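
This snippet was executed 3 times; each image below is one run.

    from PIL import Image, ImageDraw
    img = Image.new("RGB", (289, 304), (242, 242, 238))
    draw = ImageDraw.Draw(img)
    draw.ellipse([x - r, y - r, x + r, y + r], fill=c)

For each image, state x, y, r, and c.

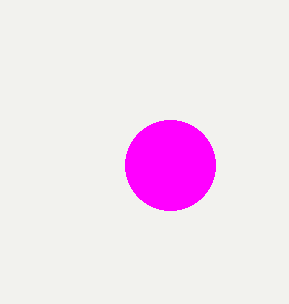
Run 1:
x = 170; y = 165; r = 45; c = 'magenta'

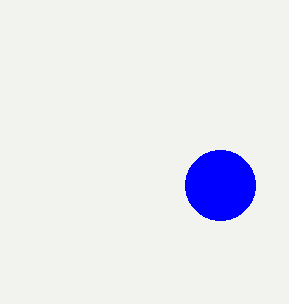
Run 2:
x = 220; y = 185; r = 35; c = 'blue'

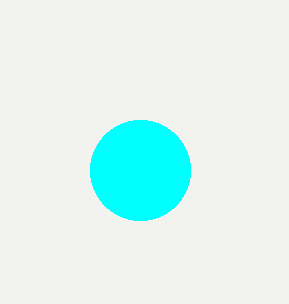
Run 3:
x = 140
y = 170
r = 50
c = 'cyan'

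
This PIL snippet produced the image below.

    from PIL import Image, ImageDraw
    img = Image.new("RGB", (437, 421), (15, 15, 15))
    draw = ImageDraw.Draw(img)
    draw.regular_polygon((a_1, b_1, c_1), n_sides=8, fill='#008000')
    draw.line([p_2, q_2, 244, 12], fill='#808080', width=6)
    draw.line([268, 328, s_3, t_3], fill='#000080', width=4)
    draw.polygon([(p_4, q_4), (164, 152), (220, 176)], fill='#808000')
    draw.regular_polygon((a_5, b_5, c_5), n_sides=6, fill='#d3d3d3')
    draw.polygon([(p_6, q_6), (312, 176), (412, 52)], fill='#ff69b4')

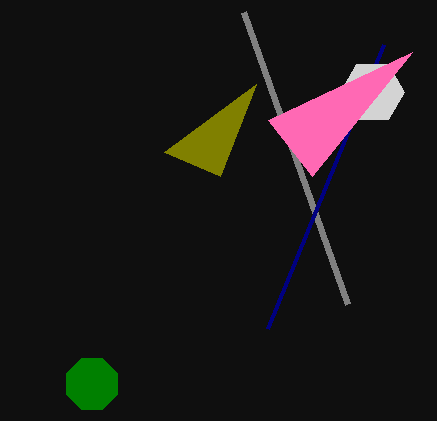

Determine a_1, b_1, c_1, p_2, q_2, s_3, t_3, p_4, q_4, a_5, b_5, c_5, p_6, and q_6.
a_1 = 92; b_1 = 384; c_1 = 28; p_2 = 348; q_2 = 304; s_3 = 384; t_3 = 44; p_4 = 256; q_4 = 84; a_5 = 372; b_5 = 92; c_5 = 32; p_6 = 268; q_6 = 120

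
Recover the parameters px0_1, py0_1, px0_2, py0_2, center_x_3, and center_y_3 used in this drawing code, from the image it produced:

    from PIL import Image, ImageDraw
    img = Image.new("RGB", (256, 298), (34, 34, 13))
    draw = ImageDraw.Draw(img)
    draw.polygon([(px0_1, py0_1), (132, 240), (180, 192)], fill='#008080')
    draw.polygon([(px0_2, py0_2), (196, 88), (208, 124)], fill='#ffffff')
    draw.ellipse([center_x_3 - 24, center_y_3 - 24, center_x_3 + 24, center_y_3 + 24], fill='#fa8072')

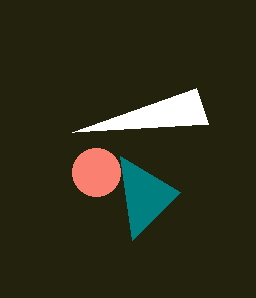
px0_1 = 120; py0_1 = 156; px0_2 = 72; py0_2 = 132; center_x_3 = 96; center_y_3 = 172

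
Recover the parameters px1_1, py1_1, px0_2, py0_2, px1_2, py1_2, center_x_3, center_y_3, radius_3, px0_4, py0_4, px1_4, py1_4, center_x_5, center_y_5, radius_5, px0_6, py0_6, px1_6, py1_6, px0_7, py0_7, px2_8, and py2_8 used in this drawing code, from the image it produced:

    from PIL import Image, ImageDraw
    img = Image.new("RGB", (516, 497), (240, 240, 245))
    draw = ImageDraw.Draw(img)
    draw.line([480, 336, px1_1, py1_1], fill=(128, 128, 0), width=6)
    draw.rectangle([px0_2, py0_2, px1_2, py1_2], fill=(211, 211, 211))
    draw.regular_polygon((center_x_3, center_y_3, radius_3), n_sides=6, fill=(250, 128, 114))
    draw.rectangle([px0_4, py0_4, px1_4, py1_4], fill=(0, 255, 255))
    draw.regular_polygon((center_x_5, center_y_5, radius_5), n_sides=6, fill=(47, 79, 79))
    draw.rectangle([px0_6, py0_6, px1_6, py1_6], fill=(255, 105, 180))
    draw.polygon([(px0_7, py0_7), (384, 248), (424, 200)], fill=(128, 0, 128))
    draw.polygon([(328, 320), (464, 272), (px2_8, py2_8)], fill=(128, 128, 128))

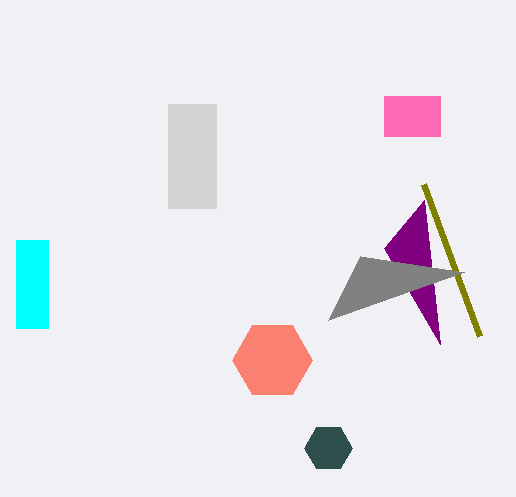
px1_1 = 424, py1_1 = 184, px0_2 = 168, py0_2 = 104, px1_2 = 216, py1_2 = 208, center_x_3 = 272, center_y_3 = 360, radius_3 = 40, px0_4 = 16, py0_4 = 240, px1_4 = 48, py1_4 = 328, center_x_5 = 328, center_y_5 = 448, radius_5 = 24, px0_6 = 384, py0_6 = 96, px1_6 = 440, py1_6 = 136, px0_7 = 440, py0_7 = 344, px2_8 = 360, py2_8 = 256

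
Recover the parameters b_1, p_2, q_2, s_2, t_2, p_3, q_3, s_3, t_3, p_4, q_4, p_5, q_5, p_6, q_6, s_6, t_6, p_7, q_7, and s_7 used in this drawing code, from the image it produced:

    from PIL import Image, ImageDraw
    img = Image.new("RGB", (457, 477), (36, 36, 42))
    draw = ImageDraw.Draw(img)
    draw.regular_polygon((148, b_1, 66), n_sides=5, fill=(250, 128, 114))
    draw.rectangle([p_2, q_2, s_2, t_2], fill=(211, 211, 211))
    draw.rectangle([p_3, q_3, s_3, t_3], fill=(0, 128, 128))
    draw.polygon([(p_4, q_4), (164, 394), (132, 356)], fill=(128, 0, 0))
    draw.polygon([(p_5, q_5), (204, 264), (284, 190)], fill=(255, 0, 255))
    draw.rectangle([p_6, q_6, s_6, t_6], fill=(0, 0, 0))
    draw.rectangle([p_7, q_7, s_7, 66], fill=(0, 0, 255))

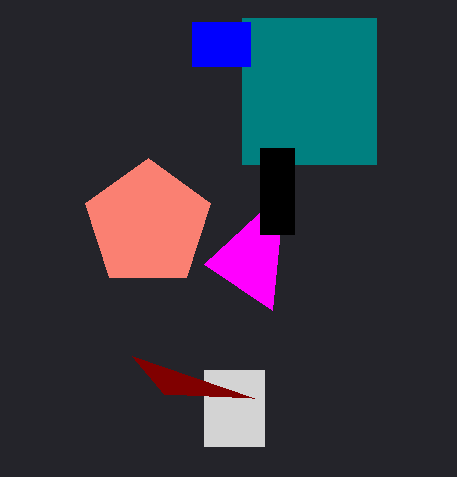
b_1 = 224, p_2 = 204, q_2 = 370, s_2 = 264, t_2 = 446, p_3 = 242, q_3 = 18, s_3 = 376, t_3 = 164, p_4 = 254, q_4 = 398, p_5 = 272, q_5 = 310, p_6 = 260, q_6 = 148, s_6 = 294, t_6 = 234, p_7 = 192, q_7 = 22, s_7 = 250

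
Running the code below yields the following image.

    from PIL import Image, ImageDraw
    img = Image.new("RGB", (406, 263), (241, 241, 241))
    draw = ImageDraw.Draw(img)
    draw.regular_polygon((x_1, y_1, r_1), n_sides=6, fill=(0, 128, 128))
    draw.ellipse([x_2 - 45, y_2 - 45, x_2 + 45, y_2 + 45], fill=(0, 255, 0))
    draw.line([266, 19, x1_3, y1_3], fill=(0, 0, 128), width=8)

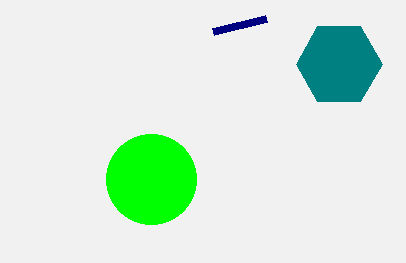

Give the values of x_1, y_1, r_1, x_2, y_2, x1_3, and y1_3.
x_1 = 339, y_1 = 64, r_1 = 43, x_2 = 151, y_2 = 179, x1_3 = 213, y1_3 = 32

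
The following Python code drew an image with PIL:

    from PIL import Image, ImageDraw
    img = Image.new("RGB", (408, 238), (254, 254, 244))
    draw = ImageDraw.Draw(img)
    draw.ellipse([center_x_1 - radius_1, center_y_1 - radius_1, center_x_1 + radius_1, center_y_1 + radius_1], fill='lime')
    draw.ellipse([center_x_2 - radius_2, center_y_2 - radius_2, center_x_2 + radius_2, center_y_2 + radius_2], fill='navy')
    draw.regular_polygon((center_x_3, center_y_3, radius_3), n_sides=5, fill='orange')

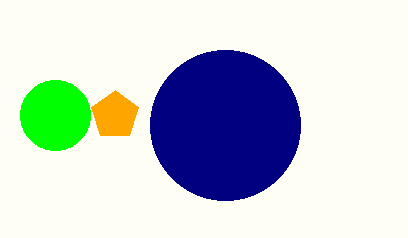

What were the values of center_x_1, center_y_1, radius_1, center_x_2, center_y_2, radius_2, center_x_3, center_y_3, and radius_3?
center_x_1 = 55; center_y_1 = 115; radius_1 = 35; center_x_2 = 225; center_y_2 = 125; radius_2 = 75; center_x_3 = 115; center_y_3 = 115; radius_3 = 25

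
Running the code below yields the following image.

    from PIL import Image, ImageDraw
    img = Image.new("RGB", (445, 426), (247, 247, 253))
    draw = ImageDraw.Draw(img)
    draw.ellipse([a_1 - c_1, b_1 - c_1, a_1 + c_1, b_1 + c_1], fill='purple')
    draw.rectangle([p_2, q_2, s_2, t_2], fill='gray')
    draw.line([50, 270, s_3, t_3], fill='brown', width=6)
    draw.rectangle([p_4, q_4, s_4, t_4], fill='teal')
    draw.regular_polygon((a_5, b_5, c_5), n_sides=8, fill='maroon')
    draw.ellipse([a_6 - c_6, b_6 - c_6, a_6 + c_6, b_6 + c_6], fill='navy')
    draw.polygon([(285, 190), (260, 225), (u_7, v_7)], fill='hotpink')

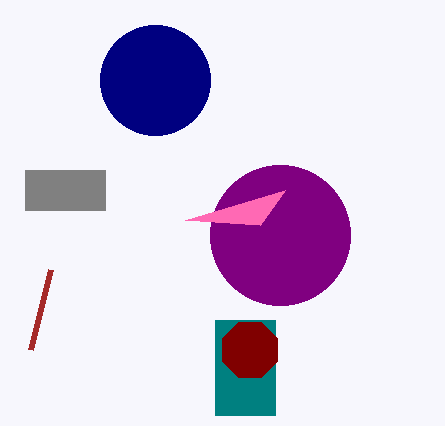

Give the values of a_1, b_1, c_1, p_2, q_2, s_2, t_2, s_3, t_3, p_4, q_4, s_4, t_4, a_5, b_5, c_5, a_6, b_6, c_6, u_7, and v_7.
a_1 = 280, b_1 = 235, c_1 = 70, p_2 = 25, q_2 = 170, s_2 = 105, t_2 = 210, s_3 = 30, t_3 = 350, p_4 = 215, q_4 = 320, s_4 = 275, t_4 = 415, a_5 = 250, b_5 = 350, c_5 = 30, a_6 = 155, b_6 = 80, c_6 = 55, u_7 = 185, v_7 = 220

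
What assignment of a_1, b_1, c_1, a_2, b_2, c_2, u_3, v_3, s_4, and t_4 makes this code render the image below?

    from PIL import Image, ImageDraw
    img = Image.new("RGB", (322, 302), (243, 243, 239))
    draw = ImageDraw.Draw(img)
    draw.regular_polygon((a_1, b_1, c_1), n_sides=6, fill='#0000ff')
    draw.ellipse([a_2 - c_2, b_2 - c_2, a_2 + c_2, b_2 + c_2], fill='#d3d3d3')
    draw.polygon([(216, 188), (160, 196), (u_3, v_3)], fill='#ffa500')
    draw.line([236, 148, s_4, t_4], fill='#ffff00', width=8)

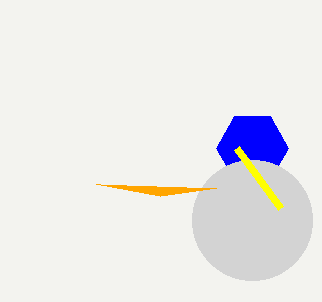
a_1 = 252
b_1 = 148
c_1 = 36
a_2 = 252
b_2 = 220
c_2 = 60
u_3 = 96
v_3 = 184
s_4 = 280
t_4 = 208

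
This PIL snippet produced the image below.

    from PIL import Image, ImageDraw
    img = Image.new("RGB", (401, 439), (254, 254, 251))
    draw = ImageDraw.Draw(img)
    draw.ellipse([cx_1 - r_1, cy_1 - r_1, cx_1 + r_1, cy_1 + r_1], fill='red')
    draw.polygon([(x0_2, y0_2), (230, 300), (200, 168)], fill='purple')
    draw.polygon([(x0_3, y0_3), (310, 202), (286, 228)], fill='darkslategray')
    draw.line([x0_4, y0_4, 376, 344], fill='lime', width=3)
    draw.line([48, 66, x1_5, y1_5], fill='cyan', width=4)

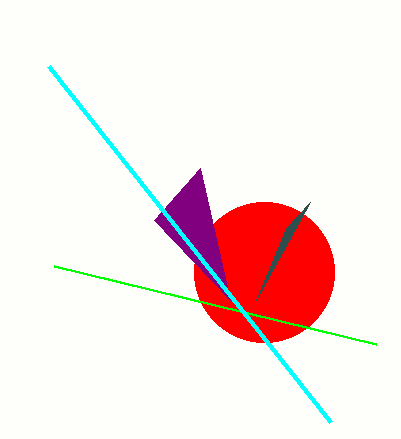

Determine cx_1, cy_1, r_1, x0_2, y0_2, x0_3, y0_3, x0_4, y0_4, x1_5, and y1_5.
cx_1 = 264; cy_1 = 272; r_1 = 70; x0_2 = 154; y0_2 = 220; x0_3 = 256; y0_3 = 300; x0_4 = 54; y0_4 = 266; x1_5 = 330; y1_5 = 422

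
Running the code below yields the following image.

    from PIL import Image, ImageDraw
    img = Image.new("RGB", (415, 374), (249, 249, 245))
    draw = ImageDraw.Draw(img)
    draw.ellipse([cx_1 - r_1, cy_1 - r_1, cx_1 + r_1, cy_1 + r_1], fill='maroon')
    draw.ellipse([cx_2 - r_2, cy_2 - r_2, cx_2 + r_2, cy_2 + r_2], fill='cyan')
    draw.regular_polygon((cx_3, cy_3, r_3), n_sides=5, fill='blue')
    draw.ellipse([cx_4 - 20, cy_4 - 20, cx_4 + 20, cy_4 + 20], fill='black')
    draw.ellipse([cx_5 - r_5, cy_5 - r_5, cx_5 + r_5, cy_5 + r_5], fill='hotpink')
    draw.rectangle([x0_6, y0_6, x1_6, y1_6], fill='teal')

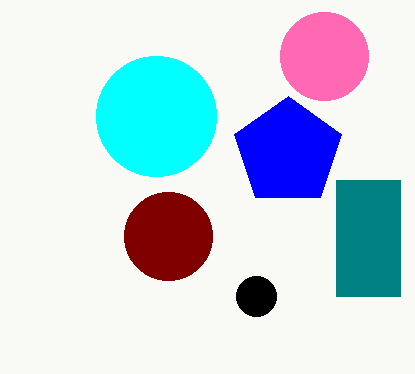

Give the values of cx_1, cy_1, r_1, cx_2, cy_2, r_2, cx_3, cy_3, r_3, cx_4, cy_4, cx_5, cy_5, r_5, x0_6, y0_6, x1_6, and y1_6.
cx_1 = 168; cy_1 = 236; r_1 = 44; cx_2 = 156; cy_2 = 116; r_2 = 60; cx_3 = 288; cy_3 = 152; r_3 = 56; cx_4 = 256; cy_4 = 296; cx_5 = 324; cy_5 = 56; r_5 = 44; x0_6 = 336; y0_6 = 180; x1_6 = 400; y1_6 = 296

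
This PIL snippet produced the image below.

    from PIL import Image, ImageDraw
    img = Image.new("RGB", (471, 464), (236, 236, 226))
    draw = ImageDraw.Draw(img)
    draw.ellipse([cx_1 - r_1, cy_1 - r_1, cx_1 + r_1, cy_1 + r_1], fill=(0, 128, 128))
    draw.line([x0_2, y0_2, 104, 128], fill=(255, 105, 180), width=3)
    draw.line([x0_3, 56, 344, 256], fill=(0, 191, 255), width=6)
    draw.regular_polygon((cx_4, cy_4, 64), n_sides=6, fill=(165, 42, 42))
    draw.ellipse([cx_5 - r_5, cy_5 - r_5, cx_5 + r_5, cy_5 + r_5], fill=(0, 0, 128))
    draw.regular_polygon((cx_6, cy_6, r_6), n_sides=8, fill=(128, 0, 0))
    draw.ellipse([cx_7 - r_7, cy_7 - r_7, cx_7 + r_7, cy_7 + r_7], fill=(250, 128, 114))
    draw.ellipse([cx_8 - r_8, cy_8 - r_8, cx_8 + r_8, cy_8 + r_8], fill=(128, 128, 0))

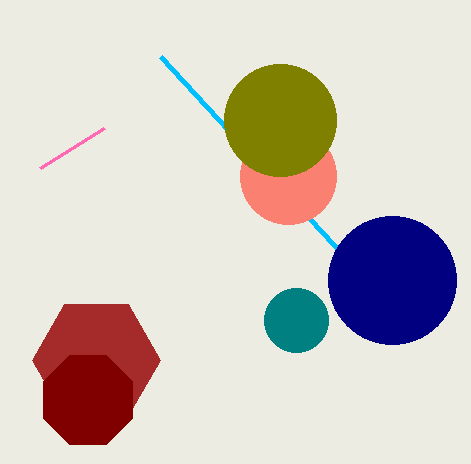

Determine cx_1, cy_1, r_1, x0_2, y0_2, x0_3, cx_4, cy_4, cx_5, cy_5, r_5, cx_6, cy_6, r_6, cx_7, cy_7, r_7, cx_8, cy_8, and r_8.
cx_1 = 296, cy_1 = 320, r_1 = 32, x0_2 = 40, y0_2 = 168, x0_3 = 160, cx_4 = 96, cy_4 = 360, cx_5 = 392, cy_5 = 280, r_5 = 64, cx_6 = 88, cy_6 = 400, r_6 = 48, cx_7 = 288, cy_7 = 176, r_7 = 48, cx_8 = 280, cy_8 = 120, r_8 = 56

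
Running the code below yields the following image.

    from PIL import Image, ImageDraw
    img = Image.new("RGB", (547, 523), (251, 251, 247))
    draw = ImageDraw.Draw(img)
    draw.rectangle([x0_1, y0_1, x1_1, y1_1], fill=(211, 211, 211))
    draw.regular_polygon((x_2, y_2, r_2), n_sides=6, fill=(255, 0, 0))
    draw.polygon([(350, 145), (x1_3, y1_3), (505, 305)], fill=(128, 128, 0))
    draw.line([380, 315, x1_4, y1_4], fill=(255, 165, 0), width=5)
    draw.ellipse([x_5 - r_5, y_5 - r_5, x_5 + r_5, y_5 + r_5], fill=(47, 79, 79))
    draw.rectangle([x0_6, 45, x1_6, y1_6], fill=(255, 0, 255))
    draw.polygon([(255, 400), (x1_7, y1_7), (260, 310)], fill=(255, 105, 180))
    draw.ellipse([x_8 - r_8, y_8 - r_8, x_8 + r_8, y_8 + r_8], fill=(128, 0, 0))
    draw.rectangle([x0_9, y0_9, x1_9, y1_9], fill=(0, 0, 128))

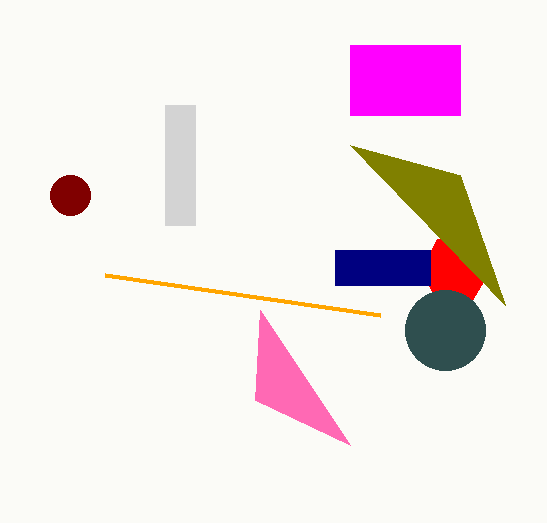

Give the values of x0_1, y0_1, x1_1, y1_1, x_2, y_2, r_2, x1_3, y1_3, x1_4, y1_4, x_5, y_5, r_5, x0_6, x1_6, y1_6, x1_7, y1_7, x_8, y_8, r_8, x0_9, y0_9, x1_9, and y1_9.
x0_1 = 165, y0_1 = 105, x1_1 = 195, y1_1 = 225, x_2 = 455, y_2 = 270, r_2 = 35, x1_3 = 460, y1_3 = 175, x1_4 = 105, y1_4 = 275, x_5 = 445, y_5 = 330, r_5 = 40, x0_6 = 350, x1_6 = 460, y1_6 = 115, x1_7 = 350, y1_7 = 445, x_8 = 70, y_8 = 195, r_8 = 20, x0_9 = 335, y0_9 = 250, x1_9 = 430, y1_9 = 285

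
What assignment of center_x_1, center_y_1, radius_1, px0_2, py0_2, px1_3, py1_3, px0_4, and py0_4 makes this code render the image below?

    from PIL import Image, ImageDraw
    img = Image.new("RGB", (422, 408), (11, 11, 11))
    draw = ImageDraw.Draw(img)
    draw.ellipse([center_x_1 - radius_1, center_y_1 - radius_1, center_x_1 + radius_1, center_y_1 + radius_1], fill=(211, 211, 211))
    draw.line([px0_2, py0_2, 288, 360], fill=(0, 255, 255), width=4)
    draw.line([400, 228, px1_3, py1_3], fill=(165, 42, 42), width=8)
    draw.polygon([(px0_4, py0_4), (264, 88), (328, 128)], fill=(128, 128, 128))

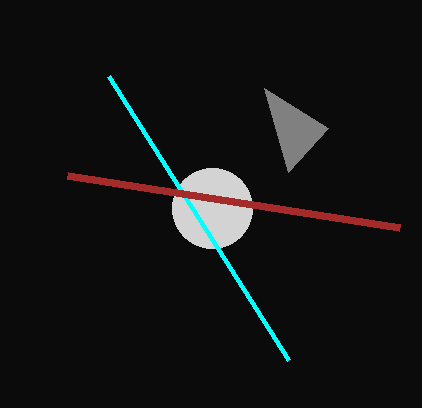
center_x_1 = 212, center_y_1 = 208, radius_1 = 40, px0_2 = 108, py0_2 = 76, px1_3 = 68, py1_3 = 176, px0_4 = 288, py0_4 = 172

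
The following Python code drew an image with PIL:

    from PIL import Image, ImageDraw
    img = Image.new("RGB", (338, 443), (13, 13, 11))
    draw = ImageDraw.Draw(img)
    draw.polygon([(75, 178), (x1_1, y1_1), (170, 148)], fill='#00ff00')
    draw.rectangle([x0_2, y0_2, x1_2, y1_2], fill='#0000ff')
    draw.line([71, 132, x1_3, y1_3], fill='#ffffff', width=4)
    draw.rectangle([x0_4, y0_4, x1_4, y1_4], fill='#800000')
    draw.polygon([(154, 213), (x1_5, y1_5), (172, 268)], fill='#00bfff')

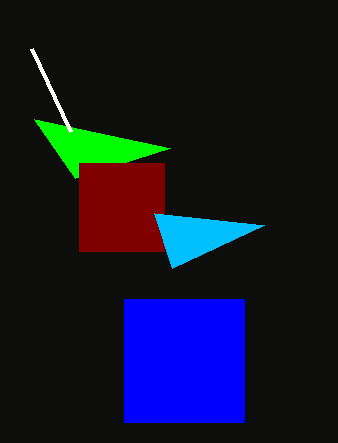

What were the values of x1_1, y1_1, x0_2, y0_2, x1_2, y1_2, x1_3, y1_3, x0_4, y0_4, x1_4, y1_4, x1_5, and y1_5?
x1_1 = 34, y1_1 = 119, x0_2 = 124, y0_2 = 299, x1_2 = 244, y1_2 = 422, x1_3 = 32, y1_3 = 49, x0_4 = 79, y0_4 = 163, x1_4 = 164, y1_4 = 251, x1_5 = 264, y1_5 = 225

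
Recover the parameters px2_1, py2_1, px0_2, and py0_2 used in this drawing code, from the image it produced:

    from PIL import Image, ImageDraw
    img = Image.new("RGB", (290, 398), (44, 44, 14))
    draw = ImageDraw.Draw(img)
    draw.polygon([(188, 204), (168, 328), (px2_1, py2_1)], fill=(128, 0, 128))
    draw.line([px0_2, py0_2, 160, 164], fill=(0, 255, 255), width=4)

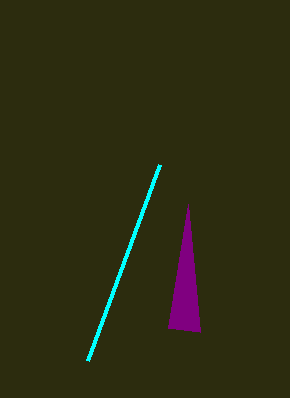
px2_1 = 200
py2_1 = 332
px0_2 = 88
py0_2 = 360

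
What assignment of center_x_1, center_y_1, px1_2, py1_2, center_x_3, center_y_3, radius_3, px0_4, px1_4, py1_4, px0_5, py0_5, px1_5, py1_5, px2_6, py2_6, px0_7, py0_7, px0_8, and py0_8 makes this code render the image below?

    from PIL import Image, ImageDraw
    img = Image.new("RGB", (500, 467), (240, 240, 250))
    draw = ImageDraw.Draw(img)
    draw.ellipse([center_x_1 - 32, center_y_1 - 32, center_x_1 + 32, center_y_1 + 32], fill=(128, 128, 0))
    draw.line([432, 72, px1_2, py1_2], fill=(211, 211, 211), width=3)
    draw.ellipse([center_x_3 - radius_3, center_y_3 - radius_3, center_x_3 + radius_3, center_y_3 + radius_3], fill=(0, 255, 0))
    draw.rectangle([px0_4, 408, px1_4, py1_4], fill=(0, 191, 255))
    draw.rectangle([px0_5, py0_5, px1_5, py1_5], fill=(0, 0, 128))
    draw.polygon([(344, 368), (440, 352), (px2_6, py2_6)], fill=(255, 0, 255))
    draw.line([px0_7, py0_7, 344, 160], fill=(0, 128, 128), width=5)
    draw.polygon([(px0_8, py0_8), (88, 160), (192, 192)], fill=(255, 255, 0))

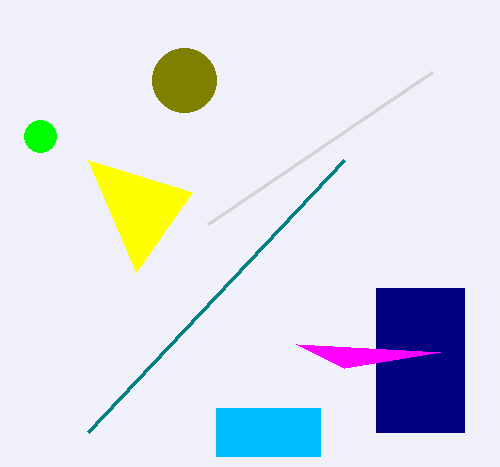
center_x_1 = 184, center_y_1 = 80, px1_2 = 208, py1_2 = 224, center_x_3 = 40, center_y_3 = 136, radius_3 = 16, px0_4 = 216, px1_4 = 320, py1_4 = 456, px0_5 = 376, py0_5 = 288, px1_5 = 464, py1_5 = 432, px2_6 = 296, py2_6 = 344, px0_7 = 88, py0_7 = 432, px0_8 = 136, py0_8 = 272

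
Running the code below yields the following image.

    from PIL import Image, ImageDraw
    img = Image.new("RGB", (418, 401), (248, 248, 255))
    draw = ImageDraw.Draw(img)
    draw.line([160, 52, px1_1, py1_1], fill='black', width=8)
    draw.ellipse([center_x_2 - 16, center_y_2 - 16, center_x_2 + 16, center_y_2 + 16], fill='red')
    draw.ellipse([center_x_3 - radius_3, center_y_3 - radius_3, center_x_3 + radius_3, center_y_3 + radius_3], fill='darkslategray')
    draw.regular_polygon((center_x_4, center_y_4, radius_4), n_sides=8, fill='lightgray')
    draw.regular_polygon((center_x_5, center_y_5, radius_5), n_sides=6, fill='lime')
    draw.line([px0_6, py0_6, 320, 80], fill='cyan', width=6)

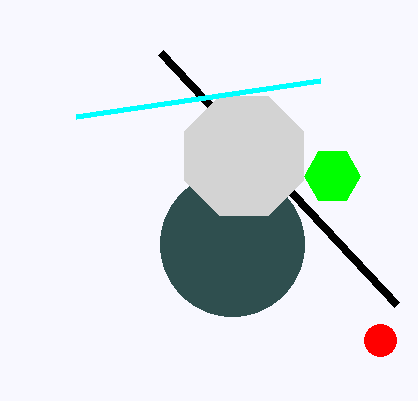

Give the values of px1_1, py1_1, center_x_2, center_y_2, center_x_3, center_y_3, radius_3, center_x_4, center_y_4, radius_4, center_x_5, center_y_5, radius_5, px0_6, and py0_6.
px1_1 = 396; py1_1 = 304; center_x_2 = 380; center_y_2 = 340; center_x_3 = 232; center_y_3 = 244; radius_3 = 72; center_x_4 = 244; center_y_4 = 156; radius_4 = 64; center_x_5 = 332; center_y_5 = 176; radius_5 = 28; px0_6 = 76; py0_6 = 116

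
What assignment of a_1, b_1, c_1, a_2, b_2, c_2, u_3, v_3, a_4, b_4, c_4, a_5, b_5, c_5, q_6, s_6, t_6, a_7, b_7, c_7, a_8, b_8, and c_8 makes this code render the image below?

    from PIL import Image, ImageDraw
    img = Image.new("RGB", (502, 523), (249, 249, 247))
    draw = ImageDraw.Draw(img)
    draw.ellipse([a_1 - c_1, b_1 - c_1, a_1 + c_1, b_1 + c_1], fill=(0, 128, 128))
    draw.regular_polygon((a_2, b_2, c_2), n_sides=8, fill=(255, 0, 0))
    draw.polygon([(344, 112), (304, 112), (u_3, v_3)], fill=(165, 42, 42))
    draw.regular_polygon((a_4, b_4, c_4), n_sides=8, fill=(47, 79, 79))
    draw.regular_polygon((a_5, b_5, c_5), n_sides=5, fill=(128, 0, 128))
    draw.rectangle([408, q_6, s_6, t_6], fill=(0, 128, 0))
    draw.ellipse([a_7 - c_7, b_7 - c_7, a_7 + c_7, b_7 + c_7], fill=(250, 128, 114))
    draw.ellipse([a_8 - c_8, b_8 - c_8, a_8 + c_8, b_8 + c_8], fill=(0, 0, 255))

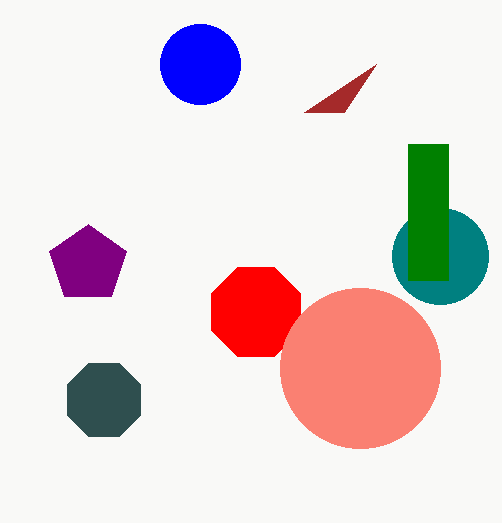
a_1 = 440; b_1 = 256; c_1 = 48; a_2 = 256; b_2 = 312; c_2 = 48; u_3 = 376; v_3 = 64; a_4 = 104; b_4 = 400; c_4 = 40; a_5 = 88; b_5 = 264; c_5 = 40; q_6 = 144; s_6 = 448; t_6 = 280; a_7 = 360; b_7 = 368; c_7 = 80; a_8 = 200; b_8 = 64; c_8 = 40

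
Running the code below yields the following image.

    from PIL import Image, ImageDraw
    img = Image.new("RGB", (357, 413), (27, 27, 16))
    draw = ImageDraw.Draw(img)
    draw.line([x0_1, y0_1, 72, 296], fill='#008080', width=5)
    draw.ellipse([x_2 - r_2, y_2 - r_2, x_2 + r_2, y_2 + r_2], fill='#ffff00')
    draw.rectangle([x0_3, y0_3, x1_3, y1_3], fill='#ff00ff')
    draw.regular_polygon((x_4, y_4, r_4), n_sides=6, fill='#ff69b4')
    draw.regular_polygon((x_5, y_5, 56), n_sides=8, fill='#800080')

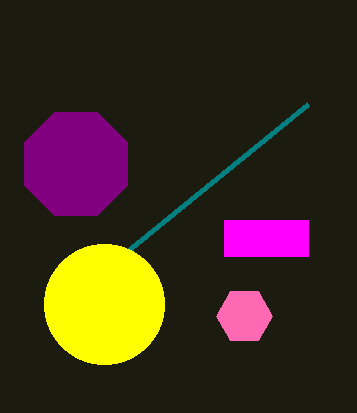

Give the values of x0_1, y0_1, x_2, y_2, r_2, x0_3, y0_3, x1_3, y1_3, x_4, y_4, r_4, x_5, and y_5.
x0_1 = 308
y0_1 = 104
x_2 = 104
y_2 = 304
r_2 = 60
x0_3 = 224
y0_3 = 220
x1_3 = 308
y1_3 = 256
x_4 = 244
y_4 = 316
r_4 = 28
x_5 = 76
y_5 = 164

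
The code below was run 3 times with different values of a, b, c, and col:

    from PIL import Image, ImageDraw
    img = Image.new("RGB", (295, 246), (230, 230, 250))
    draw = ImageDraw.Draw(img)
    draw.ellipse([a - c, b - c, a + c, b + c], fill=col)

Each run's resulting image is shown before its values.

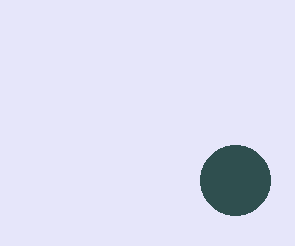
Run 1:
a = 235; b = 180; c = 35; col = 'darkslategray'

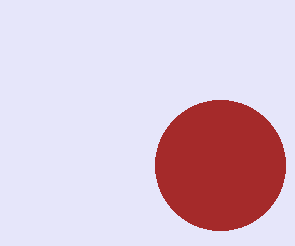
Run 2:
a = 220, b = 165, c = 65, col = 'brown'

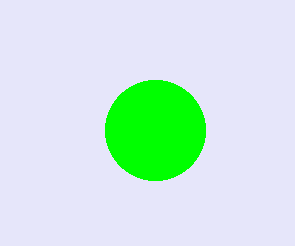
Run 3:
a = 155, b = 130, c = 50, col = 'lime'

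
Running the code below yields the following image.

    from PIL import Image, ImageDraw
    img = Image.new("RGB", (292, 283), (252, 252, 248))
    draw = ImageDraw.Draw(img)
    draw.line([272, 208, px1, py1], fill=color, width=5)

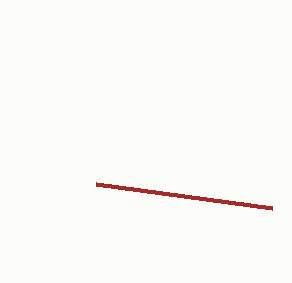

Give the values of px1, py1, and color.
px1 = 96, py1 = 184, color = 'brown'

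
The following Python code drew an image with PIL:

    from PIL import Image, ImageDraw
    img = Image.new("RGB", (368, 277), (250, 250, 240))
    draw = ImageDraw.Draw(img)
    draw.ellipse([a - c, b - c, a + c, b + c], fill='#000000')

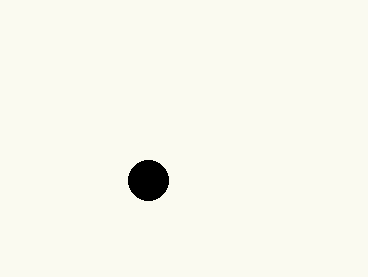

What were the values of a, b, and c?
a = 148; b = 180; c = 20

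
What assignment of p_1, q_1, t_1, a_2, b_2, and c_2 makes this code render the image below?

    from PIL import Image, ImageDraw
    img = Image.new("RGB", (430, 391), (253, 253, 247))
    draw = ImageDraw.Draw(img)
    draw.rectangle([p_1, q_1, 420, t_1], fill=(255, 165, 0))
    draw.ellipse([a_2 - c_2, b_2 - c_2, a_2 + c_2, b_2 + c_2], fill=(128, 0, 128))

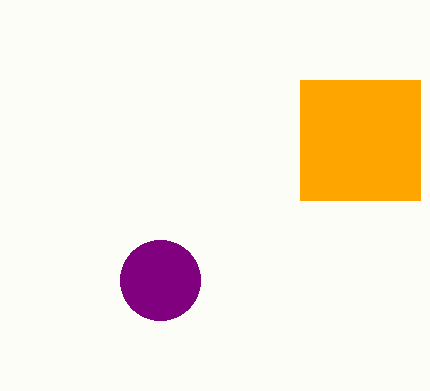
p_1 = 300, q_1 = 80, t_1 = 200, a_2 = 160, b_2 = 280, c_2 = 40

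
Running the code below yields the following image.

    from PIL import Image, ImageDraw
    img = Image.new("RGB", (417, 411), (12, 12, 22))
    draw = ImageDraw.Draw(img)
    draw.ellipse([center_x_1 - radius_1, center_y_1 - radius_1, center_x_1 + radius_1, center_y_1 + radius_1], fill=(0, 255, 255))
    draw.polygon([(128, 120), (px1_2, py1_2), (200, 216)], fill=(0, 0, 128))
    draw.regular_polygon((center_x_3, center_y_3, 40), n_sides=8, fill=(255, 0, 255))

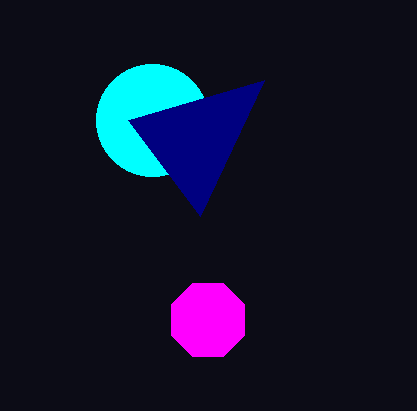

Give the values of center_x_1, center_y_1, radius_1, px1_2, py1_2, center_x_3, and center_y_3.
center_x_1 = 152; center_y_1 = 120; radius_1 = 56; px1_2 = 264; py1_2 = 80; center_x_3 = 208; center_y_3 = 320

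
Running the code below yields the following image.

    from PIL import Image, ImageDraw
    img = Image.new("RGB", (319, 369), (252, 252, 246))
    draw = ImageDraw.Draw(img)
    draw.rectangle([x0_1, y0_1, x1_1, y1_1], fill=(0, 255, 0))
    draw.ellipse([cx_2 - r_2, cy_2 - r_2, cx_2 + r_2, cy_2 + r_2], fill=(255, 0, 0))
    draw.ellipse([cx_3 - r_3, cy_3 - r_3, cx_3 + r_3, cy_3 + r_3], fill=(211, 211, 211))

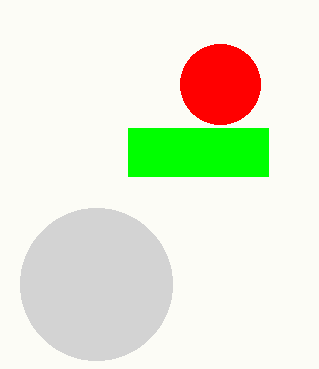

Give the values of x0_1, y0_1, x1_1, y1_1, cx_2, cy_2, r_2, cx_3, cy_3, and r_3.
x0_1 = 128; y0_1 = 128; x1_1 = 268; y1_1 = 176; cx_2 = 220; cy_2 = 84; r_2 = 40; cx_3 = 96; cy_3 = 284; r_3 = 76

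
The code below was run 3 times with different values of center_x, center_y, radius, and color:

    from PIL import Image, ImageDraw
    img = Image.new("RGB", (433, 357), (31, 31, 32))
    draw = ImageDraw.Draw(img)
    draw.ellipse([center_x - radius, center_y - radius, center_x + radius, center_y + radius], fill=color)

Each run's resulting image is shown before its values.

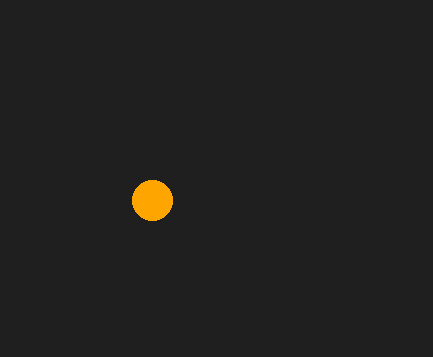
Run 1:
center_x = 152
center_y = 200
radius = 20
color = 'orange'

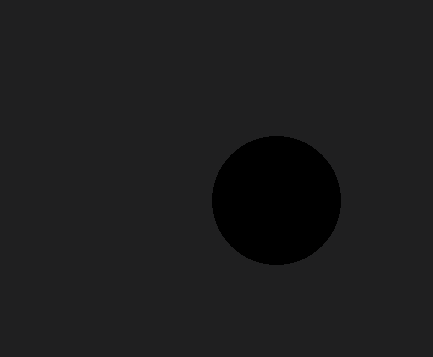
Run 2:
center_x = 276; center_y = 200; radius = 64; color = 'black'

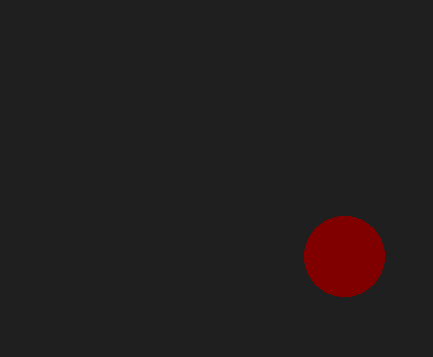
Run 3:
center_x = 344; center_y = 256; radius = 40; color = 'maroon'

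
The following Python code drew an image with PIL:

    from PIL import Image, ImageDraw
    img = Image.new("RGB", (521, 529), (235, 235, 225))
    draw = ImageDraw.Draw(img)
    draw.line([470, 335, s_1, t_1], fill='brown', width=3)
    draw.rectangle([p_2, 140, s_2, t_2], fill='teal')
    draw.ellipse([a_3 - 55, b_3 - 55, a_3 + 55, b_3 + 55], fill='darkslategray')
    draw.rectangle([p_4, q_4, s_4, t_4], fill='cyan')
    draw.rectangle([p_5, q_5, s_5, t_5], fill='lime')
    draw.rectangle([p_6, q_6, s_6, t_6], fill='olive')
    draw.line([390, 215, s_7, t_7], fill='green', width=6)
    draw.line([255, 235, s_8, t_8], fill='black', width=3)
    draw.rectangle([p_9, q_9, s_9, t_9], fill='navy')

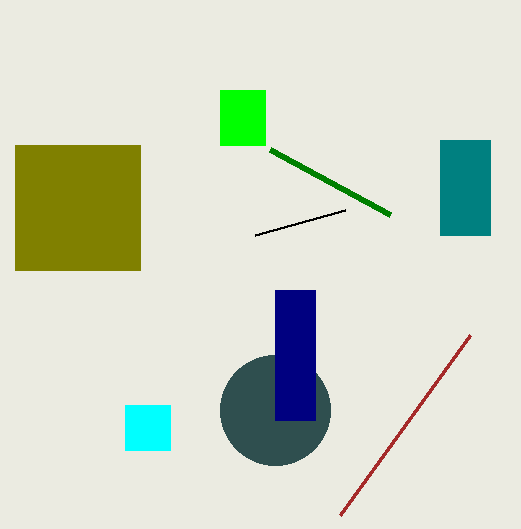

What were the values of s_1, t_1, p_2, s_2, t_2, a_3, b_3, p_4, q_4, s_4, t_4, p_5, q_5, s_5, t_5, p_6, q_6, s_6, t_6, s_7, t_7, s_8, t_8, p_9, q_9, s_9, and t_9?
s_1 = 340; t_1 = 515; p_2 = 440; s_2 = 490; t_2 = 235; a_3 = 275; b_3 = 410; p_4 = 125; q_4 = 405; s_4 = 170; t_4 = 450; p_5 = 220; q_5 = 90; s_5 = 265; t_5 = 145; p_6 = 15; q_6 = 145; s_6 = 140; t_6 = 270; s_7 = 270; t_7 = 150; s_8 = 345; t_8 = 210; p_9 = 275; q_9 = 290; s_9 = 315; t_9 = 420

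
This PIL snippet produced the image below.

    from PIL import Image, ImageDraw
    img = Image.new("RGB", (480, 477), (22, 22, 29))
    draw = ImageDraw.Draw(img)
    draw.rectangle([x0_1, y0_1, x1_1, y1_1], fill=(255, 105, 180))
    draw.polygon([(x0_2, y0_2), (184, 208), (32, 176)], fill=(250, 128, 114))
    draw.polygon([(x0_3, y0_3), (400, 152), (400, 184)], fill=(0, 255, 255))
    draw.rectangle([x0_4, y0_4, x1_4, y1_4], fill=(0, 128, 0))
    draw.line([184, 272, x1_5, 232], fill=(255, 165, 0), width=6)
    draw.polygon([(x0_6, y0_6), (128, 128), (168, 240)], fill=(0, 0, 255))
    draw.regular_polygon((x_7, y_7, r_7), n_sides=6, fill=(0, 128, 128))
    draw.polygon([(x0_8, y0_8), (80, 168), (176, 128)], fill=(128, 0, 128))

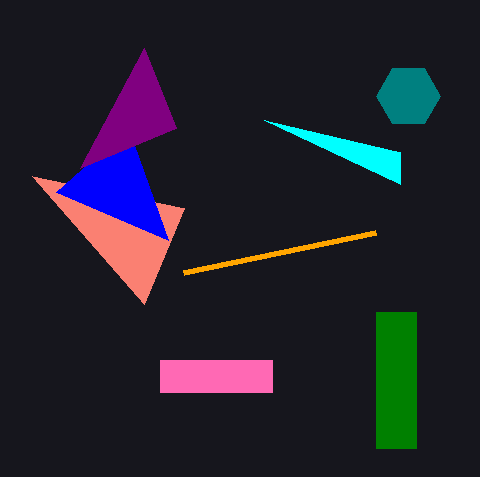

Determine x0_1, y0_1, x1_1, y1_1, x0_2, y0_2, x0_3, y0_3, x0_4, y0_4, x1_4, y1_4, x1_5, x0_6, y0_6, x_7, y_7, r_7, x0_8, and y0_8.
x0_1 = 160; y0_1 = 360; x1_1 = 272; y1_1 = 392; x0_2 = 144; y0_2 = 304; x0_3 = 264; y0_3 = 120; x0_4 = 376; y0_4 = 312; x1_4 = 416; y1_4 = 448; x1_5 = 376; x0_6 = 56; y0_6 = 192; x_7 = 408; y_7 = 96; r_7 = 32; x0_8 = 144; y0_8 = 48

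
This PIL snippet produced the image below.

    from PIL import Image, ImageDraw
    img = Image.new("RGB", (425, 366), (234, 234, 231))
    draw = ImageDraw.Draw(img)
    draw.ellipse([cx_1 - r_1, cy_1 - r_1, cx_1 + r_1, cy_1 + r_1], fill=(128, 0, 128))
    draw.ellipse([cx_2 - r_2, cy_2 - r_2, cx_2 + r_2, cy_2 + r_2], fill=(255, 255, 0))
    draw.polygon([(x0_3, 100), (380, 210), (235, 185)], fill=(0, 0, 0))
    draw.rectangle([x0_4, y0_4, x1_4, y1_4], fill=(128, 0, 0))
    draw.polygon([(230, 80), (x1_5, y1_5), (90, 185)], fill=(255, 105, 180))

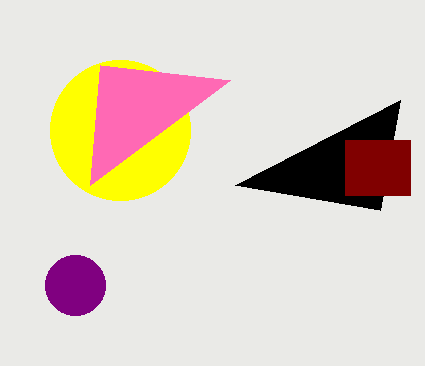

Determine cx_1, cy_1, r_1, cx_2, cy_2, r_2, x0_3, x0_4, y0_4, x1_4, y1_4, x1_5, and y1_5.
cx_1 = 75
cy_1 = 285
r_1 = 30
cx_2 = 120
cy_2 = 130
r_2 = 70
x0_3 = 400
x0_4 = 345
y0_4 = 140
x1_4 = 410
y1_4 = 195
x1_5 = 100
y1_5 = 65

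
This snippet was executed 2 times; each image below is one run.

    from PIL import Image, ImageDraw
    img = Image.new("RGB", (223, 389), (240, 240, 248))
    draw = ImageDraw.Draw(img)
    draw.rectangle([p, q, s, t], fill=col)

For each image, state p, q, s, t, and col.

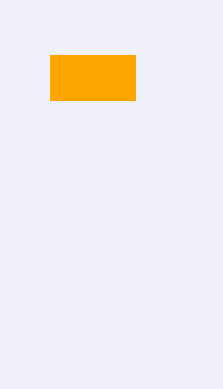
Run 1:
p = 50, q = 55, s = 135, t = 100, col = 'orange'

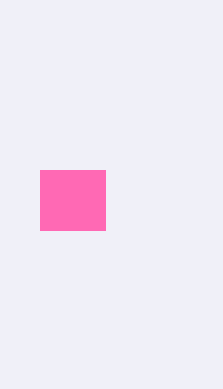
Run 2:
p = 40; q = 170; s = 105; t = 230; col = 'hotpink'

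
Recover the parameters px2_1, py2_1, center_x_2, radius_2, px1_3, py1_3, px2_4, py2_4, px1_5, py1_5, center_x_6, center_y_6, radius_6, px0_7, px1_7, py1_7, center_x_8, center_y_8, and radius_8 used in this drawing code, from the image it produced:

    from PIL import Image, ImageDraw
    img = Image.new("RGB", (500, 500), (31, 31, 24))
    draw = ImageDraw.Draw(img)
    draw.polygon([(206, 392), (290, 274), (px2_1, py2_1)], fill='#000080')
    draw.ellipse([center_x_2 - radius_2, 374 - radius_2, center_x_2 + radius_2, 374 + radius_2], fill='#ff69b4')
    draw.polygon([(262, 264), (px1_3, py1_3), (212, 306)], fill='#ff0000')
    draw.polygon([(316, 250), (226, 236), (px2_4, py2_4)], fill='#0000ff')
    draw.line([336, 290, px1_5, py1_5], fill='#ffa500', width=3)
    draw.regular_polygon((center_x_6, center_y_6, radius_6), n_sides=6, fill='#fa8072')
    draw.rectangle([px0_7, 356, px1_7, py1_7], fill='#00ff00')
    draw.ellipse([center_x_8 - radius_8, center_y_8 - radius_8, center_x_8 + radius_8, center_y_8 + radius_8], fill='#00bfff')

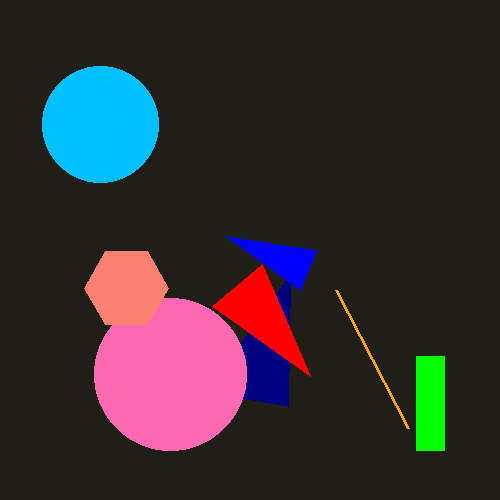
px2_1 = 288, py2_1 = 406, center_x_2 = 170, radius_2 = 76, px1_3 = 310, py1_3 = 376, px2_4 = 300, py2_4 = 290, px1_5 = 408, py1_5 = 428, center_x_6 = 126, center_y_6 = 288, radius_6 = 42, px0_7 = 416, px1_7 = 444, py1_7 = 450, center_x_8 = 100, center_y_8 = 124, radius_8 = 58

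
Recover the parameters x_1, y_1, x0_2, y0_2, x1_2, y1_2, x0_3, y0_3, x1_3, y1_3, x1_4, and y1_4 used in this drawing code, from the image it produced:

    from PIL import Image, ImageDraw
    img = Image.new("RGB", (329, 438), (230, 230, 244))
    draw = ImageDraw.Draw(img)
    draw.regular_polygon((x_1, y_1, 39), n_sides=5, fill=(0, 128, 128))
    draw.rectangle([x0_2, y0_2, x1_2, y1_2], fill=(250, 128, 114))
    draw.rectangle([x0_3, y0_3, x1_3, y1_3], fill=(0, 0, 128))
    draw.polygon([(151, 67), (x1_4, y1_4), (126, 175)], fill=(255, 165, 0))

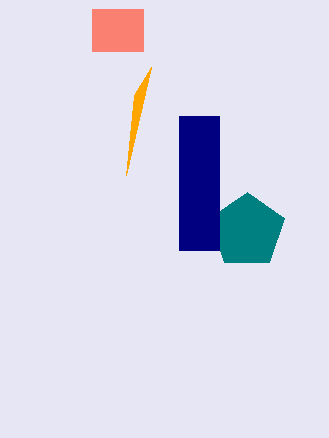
x_1 = 247; y_1 = 231; x0_2 = 92; y0_2 = 9; x1_2 = 143; y1_2 = 51; x0_3 = 179; y0_3 = 116; x1_3 = 219; y1_3 = 250; x1_4 = 134; y1_4 = 95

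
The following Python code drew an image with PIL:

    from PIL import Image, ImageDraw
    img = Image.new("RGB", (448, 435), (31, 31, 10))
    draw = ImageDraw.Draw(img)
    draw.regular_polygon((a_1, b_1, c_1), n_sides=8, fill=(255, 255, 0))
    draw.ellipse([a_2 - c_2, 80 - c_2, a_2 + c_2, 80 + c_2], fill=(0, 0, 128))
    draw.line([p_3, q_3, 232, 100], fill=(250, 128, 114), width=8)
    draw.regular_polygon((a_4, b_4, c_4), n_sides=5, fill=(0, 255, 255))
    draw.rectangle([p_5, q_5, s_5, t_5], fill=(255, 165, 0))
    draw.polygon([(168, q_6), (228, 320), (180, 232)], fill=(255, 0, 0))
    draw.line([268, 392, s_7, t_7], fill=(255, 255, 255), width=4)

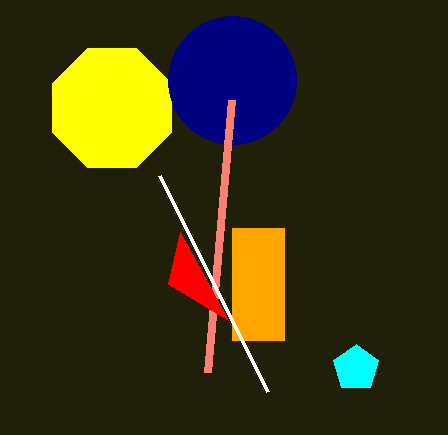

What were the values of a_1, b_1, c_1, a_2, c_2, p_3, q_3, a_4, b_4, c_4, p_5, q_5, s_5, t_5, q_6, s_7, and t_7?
a_1 = 112, b_1 = 108, c_1 = 64, a_2 = 232, c_2 = 64, p_3 = 208, q_3 = 372, a_4 = 356, b_4 = 368, c_4 = 24, p_5 = 232, q_5 = 228, s_5 = 284, t_5 = 340, q_6 = 284, s_7 = 160, t_7 = 176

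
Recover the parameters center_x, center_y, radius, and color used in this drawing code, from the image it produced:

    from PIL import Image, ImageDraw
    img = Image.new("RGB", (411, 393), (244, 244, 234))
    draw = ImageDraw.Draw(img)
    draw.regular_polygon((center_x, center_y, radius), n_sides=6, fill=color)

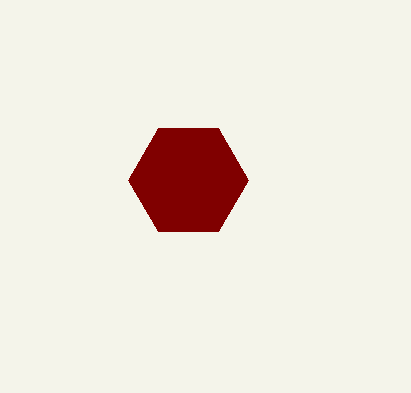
center_x = 188
center_y = 180
radius = 60
color = 'maroon'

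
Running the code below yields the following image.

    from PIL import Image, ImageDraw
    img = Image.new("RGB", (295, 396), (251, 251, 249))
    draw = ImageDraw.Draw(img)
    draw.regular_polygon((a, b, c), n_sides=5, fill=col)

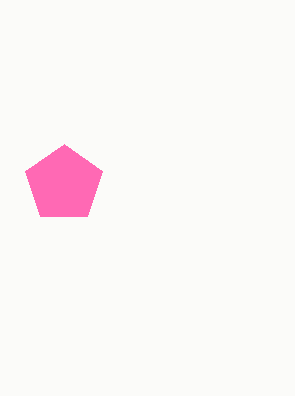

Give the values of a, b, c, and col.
a = 64; b = 184; c = 40; col = 'hotpink'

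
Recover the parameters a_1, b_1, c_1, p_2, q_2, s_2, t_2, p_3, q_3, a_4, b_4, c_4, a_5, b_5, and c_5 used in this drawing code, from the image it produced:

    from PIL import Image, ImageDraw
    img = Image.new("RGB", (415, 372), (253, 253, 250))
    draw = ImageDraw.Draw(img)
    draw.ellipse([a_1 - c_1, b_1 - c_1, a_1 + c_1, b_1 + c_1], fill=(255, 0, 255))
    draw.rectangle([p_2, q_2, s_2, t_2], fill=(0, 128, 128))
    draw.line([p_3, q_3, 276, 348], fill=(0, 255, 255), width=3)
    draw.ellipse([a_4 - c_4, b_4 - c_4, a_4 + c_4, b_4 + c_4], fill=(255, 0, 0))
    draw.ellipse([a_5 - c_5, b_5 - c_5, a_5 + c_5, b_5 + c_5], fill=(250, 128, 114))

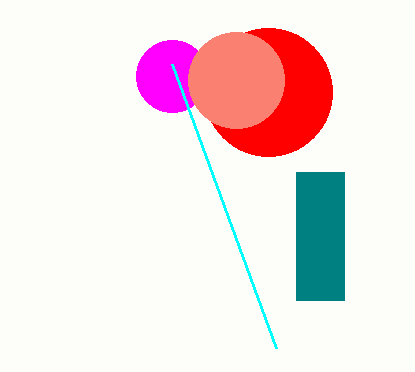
a_1 = 172, b_1 = 76, c_1 = 36, p_2 = 296, q_2 = 172, s_2 = 344, t_2 = 300, p_3 = 172, q_3 = 64, a_4 = 268, b_4 = 92, c_4 = 64, a_5 = 236, b_5 = 80, c_5 = 48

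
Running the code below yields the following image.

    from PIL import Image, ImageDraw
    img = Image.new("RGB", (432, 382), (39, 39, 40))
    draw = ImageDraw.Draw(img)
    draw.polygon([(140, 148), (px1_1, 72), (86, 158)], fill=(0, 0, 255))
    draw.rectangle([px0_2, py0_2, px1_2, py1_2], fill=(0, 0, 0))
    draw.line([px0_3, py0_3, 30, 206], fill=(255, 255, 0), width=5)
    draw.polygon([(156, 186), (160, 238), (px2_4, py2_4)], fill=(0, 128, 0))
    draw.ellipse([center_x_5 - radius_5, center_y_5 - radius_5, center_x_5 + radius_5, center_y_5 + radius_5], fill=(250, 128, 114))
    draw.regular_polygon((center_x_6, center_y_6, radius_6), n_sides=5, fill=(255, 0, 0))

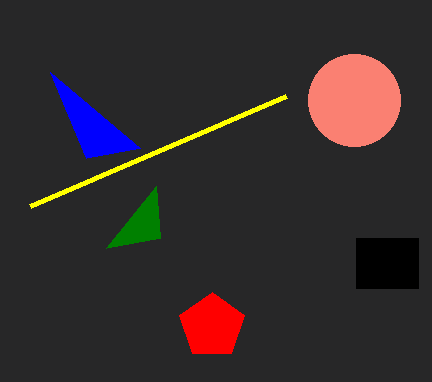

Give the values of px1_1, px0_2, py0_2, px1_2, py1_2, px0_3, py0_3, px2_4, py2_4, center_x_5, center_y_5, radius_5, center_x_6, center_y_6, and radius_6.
px1_1 = 50
px0_2 = 356
py0_2 = 238
px1_2 = 418
py1_2 = 288
px0_3 = 286
py0_3 = 96
px2_4 = 106
py2_4 = 248
center_x_5 = 354
center_y_5 = 100
radius_5 = 46
center_x_6 = 212
center_y_6 = 326
radius_6 = 34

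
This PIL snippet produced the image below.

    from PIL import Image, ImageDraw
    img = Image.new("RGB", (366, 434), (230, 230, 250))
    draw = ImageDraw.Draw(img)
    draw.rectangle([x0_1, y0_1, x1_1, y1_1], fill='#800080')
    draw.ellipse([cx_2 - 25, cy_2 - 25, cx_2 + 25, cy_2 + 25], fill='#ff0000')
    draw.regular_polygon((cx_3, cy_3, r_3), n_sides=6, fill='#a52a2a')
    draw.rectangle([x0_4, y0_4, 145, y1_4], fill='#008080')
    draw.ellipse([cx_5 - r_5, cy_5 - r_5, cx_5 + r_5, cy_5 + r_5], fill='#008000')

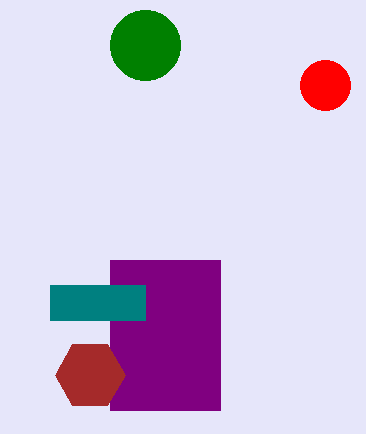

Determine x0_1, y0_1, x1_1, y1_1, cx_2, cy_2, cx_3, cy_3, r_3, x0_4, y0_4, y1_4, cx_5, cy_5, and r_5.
x0_1 = 110
y0_1 = 260
x1_1 = 220
y1_1 = 410
cx_2 = 325
cy_2 = 85
cx_3 = 90
cy_3 = 375
r_3 = 35
x0_4 = 50
y0_4 = 285
y1_4 = 320
cx_5 = 145
cy_5 = 45
r_5 = 35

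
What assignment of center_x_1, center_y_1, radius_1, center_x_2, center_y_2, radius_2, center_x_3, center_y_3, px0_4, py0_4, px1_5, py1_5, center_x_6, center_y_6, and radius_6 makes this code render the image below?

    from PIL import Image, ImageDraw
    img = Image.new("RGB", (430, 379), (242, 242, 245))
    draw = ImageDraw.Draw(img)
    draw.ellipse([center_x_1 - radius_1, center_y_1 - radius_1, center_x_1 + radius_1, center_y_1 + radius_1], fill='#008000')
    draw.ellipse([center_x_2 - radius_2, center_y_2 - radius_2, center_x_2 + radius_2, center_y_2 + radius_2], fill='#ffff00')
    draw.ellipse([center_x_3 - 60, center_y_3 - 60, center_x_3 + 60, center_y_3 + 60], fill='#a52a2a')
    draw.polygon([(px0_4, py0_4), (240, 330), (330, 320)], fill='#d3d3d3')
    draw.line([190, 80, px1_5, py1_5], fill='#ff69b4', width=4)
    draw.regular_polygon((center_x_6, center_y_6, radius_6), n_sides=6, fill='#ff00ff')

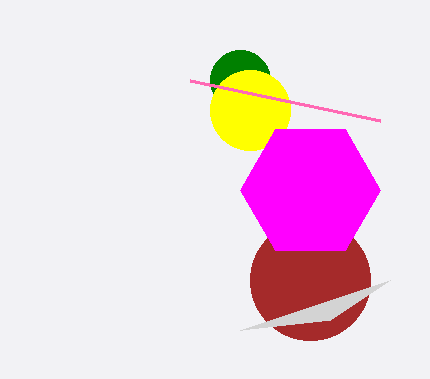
center_x_1 = 240
center_y_1 = 80
radius_1 = 30
center_x_2 = 250
center_y_2 = 110
radius_2 = 40
center_x_3 = 310
center_y_3 = 280
px0_4 = 390
py0_4 = 280
px1_5 = 380
py1_5 = 120
center_x_6 = 310
center_y_6 = 190
radius_6 = 70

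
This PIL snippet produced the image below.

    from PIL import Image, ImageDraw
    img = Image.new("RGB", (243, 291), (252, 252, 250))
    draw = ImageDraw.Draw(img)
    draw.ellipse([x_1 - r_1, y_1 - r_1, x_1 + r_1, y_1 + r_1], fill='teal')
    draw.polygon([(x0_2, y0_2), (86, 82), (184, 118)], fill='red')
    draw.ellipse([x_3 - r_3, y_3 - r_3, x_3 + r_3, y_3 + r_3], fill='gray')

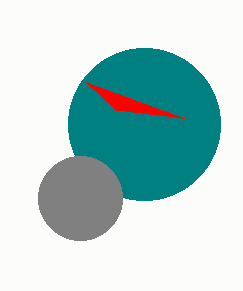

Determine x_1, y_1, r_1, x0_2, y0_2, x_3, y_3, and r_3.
x_1 = 144; y_1 = 124; r_1 = 76; x0_2 = 116; y0_2 = 110; x_3 = 80; y_3 = 198; r_3 = 42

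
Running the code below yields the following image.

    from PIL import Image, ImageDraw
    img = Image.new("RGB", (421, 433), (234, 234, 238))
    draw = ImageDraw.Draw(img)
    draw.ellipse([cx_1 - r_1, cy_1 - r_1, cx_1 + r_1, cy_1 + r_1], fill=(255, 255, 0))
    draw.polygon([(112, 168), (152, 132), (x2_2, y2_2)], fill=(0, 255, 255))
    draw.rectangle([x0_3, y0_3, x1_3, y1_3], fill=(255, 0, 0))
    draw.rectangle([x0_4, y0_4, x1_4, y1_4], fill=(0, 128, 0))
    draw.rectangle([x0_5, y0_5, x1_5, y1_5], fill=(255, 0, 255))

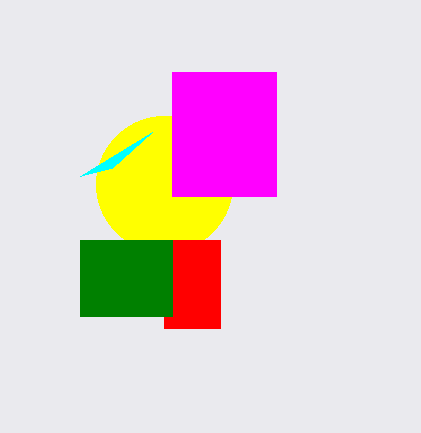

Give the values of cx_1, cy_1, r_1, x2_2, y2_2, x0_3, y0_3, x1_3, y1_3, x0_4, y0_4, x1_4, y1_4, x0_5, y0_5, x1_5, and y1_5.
cx_1 = 164, cy_1 = 184, r_1 = 68, x2_2 = 80, y2_2 = 176, x0_3 = 164, y0_3 = 240, x1_3 = 220, y1_3 = 328, x0_4 = 80, y0_4 = 240, x1_4 = 172, y1_4 = 316, x0_5 = 172, y0_5 = 72, x1_5 = 276, y1_5 = 196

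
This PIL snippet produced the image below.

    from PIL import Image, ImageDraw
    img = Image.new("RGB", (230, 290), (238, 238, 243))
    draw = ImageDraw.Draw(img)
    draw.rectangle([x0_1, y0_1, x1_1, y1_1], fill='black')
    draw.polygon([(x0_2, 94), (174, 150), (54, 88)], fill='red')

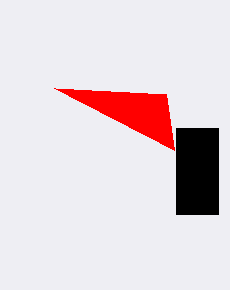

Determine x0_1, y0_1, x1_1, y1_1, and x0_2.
x0_1 = 176, y0_1 = 128, x1_1 = 218, y1_1 = 214, x0_2 = 166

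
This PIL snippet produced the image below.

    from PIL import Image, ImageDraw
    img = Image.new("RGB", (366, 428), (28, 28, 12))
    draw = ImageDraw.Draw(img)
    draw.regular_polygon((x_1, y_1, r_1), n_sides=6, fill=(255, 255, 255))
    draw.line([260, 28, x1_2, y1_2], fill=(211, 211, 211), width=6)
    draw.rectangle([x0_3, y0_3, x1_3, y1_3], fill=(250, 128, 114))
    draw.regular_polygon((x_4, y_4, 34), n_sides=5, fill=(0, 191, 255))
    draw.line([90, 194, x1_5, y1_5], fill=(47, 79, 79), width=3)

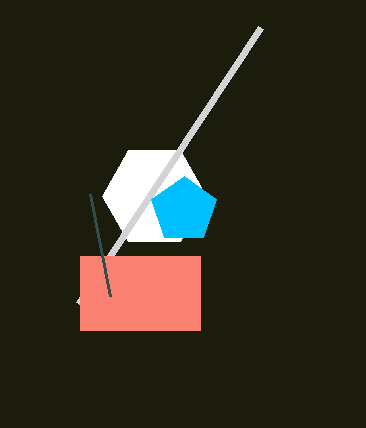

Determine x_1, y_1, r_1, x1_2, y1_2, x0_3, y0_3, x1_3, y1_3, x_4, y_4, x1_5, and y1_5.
x_1 = 154; y_1 = 196; r_1 = 52; x1_2 = 78; y1_2 = 304; x0_3 = 80; y0_3 = 256; x1_3 = 200; y1_3 = 330; x_4 = 184; y_4 = 210; x1_5 = 110; y1_5 = 296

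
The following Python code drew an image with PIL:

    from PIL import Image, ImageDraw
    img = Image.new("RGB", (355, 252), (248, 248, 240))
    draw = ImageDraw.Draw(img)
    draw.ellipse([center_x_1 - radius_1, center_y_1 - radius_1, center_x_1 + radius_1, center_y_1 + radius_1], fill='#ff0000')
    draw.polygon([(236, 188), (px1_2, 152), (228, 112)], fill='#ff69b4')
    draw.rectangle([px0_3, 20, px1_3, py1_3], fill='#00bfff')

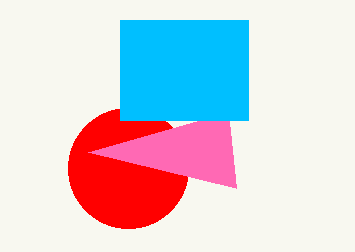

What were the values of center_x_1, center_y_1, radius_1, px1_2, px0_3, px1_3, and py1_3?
center_x_1 = 128
center_y_1 = 168
radius_1 = 60
px1_2 = 88
px0_3 = 120
px1_3 = 248
py1_3 = 120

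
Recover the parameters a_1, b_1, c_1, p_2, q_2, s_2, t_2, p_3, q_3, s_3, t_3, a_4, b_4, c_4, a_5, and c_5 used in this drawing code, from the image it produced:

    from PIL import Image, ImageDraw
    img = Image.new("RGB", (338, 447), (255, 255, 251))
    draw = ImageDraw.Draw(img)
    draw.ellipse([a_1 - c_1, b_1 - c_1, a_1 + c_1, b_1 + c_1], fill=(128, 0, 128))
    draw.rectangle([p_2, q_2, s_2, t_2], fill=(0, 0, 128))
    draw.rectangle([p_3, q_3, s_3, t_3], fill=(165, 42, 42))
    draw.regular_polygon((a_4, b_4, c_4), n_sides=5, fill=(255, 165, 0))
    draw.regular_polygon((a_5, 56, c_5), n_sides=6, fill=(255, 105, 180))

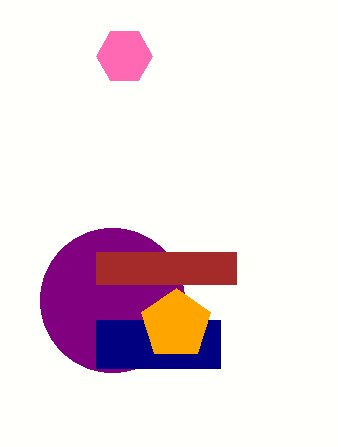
a_1 = 112
b_1 = 300
c_1 = 72
p_2 = 96
q_2 = 320
s_2 = 220
t_2 = 368
p_3 = 96
q_3 = 252
s_3 = 236
t_3 = 284
a_4 = 176
b_4 = 324
c_4 = 36
a_5 = 124
c_5 = 28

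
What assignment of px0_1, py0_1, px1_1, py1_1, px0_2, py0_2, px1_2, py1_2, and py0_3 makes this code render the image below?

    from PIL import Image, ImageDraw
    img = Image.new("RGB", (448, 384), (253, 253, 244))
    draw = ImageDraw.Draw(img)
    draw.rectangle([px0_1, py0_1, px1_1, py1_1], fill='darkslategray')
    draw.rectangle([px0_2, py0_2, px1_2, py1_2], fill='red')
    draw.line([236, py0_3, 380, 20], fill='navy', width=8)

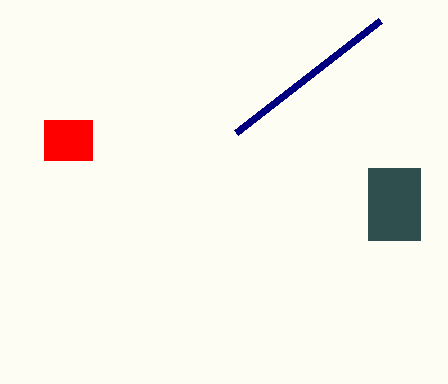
px0_1 = 368
py0_1 = 168
px1_1 = 420
py1_1 = 240
px0_2 = 44
py0_2 = 120
px1_2 = 92
py1_2 = 160
py0_3 = 132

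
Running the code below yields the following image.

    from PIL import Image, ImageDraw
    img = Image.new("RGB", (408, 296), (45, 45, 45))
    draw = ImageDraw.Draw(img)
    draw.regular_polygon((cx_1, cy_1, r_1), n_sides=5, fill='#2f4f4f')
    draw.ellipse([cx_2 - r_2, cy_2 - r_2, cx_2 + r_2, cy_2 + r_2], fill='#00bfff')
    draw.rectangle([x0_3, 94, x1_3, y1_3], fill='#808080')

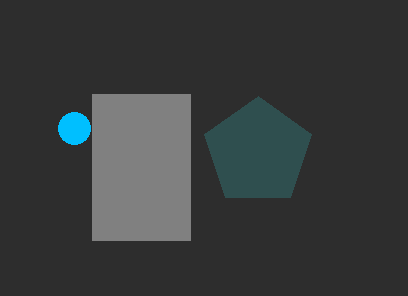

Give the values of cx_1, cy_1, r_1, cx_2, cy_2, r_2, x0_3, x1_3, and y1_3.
cx_1 = 258
cy_1 = 152
r_1 = 56
cx_2 = 74
cy_2 = 128
r_2 = 16
x0_3 = 92
x1_3 = 190
y1_3 = 240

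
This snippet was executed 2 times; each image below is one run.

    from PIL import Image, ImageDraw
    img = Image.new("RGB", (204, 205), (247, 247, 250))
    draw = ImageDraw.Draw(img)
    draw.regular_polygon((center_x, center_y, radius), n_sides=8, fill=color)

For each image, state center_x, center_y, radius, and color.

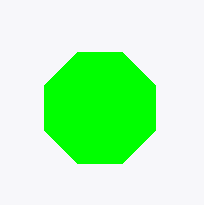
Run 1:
center_x = 100; center_y = 108; radius = 60; color = 'lime'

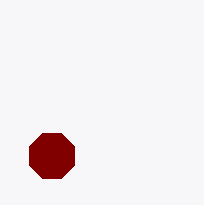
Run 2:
center_x = 52; center_y = 156; radius = 24; color = 'maroon'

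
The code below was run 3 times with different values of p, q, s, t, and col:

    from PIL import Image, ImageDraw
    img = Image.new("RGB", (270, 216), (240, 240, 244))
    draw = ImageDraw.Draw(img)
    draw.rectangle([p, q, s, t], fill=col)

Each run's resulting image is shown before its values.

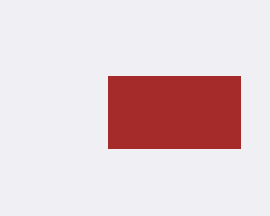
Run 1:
p = 108
q = 76
s = 240
t = 148
col = 'brown'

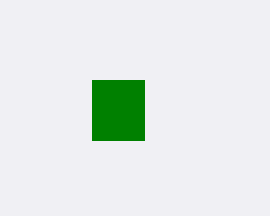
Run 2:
p = 92
q = 80
s = 144
t = 140
col = 'green'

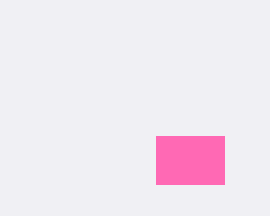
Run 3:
p = 156
q = 136
s = 224
t = 184
col = 'hotpink'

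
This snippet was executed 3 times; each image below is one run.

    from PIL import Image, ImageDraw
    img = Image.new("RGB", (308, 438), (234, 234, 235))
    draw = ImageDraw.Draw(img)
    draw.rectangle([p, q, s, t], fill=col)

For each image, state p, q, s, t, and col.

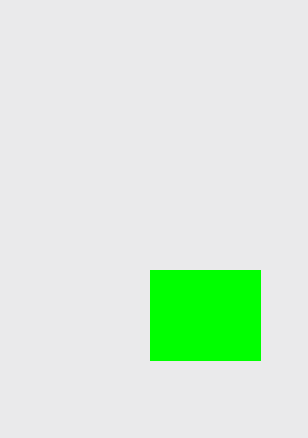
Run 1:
p = 150
q = 270
s = 260
t = 360
col = 'lime'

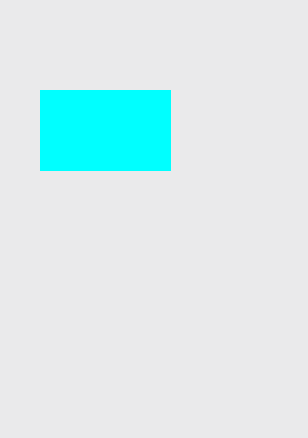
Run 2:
p = 40
q = 90
s = 170
t = 170
col = 'cyan'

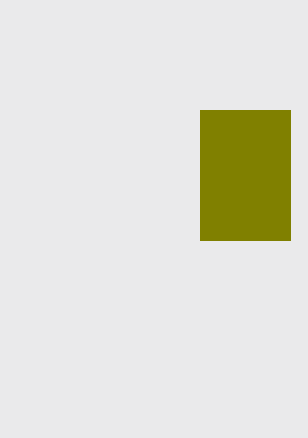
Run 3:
p = 200; q = 110; s = 290; t = 240; col = 'olive'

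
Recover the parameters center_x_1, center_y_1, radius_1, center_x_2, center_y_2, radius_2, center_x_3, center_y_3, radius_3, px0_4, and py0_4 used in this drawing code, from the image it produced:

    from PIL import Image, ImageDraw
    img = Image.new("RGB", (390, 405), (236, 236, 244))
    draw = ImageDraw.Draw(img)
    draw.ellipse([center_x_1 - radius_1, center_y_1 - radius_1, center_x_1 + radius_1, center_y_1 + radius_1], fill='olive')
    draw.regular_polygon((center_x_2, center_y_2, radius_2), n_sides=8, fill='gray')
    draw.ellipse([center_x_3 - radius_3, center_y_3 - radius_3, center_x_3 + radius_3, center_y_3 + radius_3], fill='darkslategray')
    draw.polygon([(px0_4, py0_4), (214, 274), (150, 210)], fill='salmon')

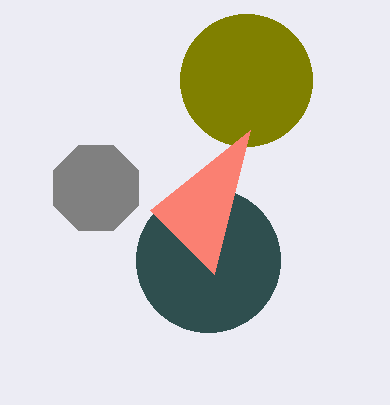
center_x_1 = 246, center_y_1 = 80, radius_1 = 66, center_x_2 = 96, center_y_2 = 188, radius_2 = 46, center_x_3 = 208, center_y_3 = 260, radius_3 = 72, px0_4 = 250, py0_4 = 130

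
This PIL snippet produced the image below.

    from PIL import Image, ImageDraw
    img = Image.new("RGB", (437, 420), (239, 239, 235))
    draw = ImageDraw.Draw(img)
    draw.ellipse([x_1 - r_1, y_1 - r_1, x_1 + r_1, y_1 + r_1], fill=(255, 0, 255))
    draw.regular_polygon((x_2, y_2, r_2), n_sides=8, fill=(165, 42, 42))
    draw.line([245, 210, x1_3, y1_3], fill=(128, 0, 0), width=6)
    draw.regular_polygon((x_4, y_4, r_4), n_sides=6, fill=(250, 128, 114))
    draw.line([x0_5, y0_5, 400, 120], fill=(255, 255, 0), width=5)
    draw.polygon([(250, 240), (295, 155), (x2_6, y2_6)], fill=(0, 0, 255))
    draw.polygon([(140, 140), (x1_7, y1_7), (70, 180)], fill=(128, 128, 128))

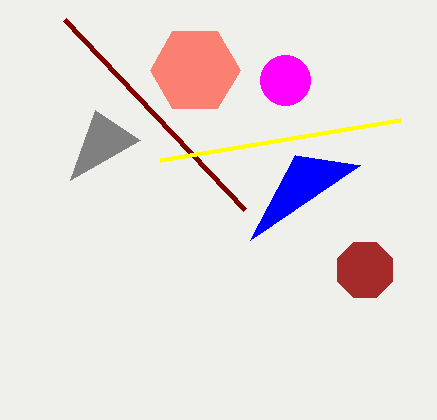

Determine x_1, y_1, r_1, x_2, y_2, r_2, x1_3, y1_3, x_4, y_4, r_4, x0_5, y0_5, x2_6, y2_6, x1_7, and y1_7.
x_1 = 285; y_1 = 80; r_1 = 25; x_2 = 365; y_2 = 270; r_2 = 30; x1_3 = 65; y1_3 = 20; x_4 = 195; y_4 = 70; r_4 = 45; x0_5 = 160; y0_5 = 160; x2_6 = 360; y2_6 = 165; x1_7 = 95; y1_7 = 110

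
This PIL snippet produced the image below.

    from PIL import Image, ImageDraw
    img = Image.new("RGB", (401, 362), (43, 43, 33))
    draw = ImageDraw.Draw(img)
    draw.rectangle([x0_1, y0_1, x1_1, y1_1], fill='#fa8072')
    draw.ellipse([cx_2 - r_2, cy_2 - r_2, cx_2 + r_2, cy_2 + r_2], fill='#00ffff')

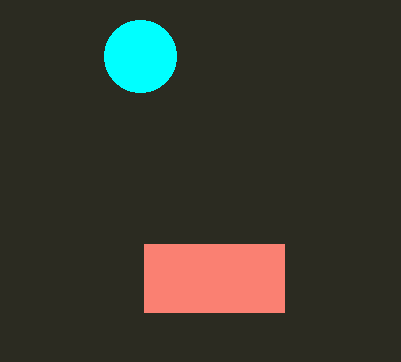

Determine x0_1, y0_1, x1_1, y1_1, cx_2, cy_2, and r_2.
x0_1 = 144, y0_1 = 244, x1_1 = 284, y1_1 = 312, cx_2 = 140, cy_2 = 56, r_2 = 36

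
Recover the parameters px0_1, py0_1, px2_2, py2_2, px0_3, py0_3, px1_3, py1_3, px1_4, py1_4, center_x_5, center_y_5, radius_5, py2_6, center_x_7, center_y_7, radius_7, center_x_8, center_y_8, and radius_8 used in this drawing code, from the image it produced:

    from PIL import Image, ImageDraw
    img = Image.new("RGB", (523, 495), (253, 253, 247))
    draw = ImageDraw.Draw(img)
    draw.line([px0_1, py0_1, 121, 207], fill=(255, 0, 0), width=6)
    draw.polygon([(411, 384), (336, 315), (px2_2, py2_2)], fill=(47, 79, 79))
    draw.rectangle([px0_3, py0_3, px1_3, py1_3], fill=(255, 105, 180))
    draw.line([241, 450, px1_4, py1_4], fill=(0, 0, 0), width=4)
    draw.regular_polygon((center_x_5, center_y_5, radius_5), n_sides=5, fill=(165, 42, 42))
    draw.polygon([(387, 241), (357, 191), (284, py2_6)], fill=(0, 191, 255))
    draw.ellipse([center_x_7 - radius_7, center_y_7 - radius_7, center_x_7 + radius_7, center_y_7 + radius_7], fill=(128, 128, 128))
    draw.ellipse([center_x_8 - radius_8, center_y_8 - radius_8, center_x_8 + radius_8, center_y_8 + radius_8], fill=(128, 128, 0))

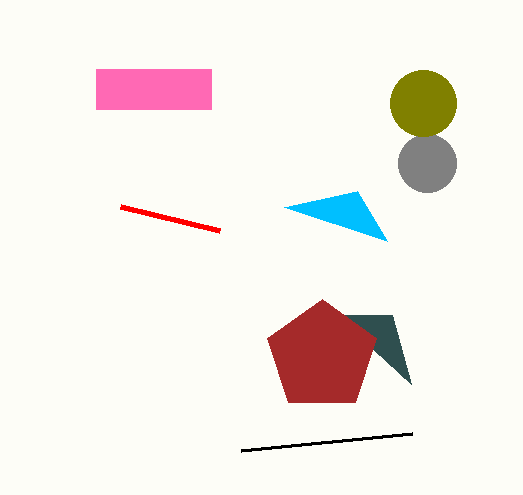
px0_1 = 220; py0_1 = 231; px2_2 = 392; py2_2 = 315; px0_3 = 96; py0_3 = 69; px1_3 = 211; py1_3 = 109; px1_4 = 412; py1_4 = 433; center_x_5 = 322; center_y_5 = 356; radius_5 = 57; py2_6 = 207; center_x_7 = 427; center_y_7 = 163; radius_7 = 29; center_x_8 = 423; center_y_8 = 103; radius_8 = 33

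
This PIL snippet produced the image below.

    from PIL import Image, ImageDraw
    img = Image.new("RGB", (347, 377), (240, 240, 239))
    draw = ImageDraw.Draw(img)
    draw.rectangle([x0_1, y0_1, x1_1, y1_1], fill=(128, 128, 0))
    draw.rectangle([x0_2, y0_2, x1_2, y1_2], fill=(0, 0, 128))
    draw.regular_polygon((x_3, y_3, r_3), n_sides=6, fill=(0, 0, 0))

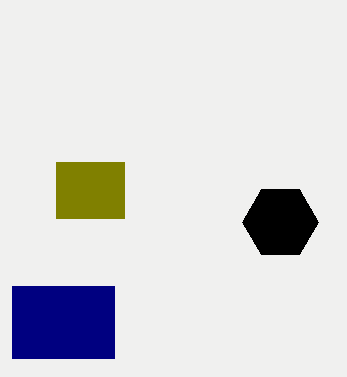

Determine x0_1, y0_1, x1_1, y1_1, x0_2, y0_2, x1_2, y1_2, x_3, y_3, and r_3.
x0_1 = 56
y0_1 = 162
x1_1 = 124
y1_1 = 218
x0_2 = 12
y0_2 = 286
x1_2 = 114
y1_2 = 358
x_3 = 280
y_3 = 222
r_3 = 38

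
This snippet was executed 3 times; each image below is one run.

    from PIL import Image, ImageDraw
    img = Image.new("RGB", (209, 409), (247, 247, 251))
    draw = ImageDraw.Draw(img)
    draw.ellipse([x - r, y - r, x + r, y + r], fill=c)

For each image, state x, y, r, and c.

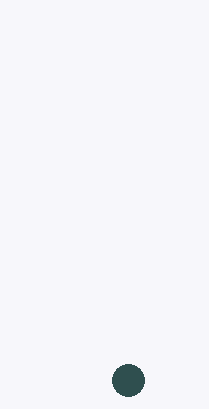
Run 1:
x = 128; y = 380; r = 16; c = 'darkslategray'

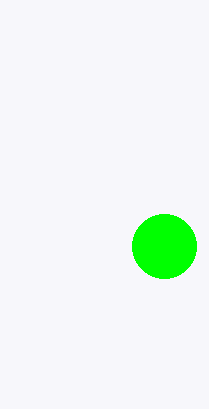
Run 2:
x = 164, y = 246, r = 32, c = 'lime'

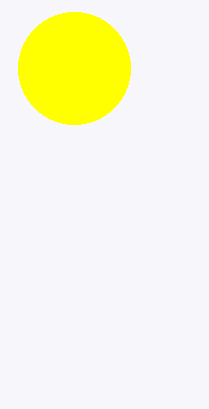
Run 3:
x = 74
y = 68
r = 56
c = 'yellow'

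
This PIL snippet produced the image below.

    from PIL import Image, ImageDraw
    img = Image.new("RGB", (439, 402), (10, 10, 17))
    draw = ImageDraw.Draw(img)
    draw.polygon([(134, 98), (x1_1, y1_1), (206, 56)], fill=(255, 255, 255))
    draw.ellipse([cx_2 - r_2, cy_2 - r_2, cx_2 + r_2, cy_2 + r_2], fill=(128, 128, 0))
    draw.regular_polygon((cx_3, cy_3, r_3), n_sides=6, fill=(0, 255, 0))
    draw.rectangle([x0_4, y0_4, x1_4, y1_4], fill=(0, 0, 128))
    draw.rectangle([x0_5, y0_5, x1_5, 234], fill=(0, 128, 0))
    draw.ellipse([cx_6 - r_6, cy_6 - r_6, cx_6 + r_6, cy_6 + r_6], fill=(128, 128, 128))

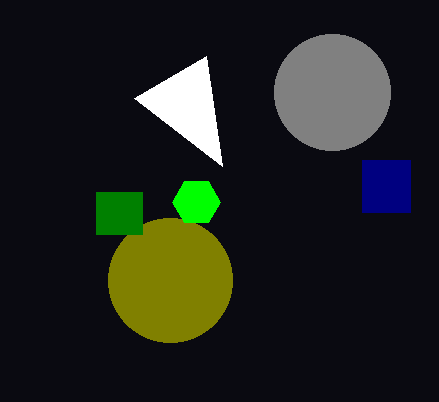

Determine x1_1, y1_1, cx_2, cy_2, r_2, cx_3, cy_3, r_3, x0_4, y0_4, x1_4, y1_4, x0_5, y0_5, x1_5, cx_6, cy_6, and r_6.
x1_1 = 222
y1_1 = 166
cx_2 = 170
cy_2 = 280
r_2 = 62
cx_3 = 196
cy_3 = 202
r_3 = 24
x0_4 = 362
y0_4 = 160
x1_4 = 410
y1_4 = 212
x0_5 = 96
y0_5 = 192
x1_5 = 142
cx_6 = 332
cy_6 = 92
r_6 = 58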